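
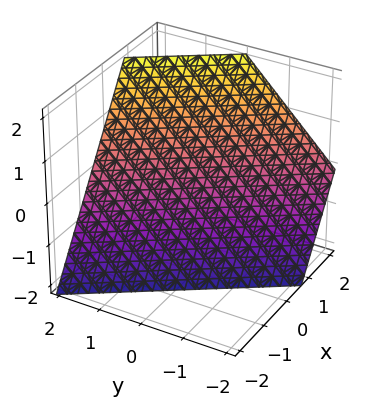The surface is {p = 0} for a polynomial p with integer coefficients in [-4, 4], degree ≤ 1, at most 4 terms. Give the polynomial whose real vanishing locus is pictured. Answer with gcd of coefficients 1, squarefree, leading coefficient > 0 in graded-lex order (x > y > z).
First, the degree is 1 — every cross-section is a straight line — this is a plane.
Then, checking where it meets the axes: it meets the y-axis at y = 1 (among the integer gridlines); one z-axis crossing is at z = -1.
Finally, putting this together gives p.

3*x + 2*y - 2*z - 2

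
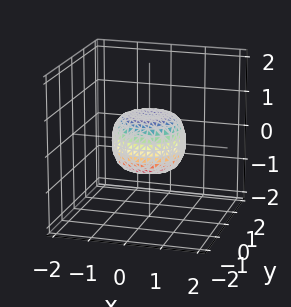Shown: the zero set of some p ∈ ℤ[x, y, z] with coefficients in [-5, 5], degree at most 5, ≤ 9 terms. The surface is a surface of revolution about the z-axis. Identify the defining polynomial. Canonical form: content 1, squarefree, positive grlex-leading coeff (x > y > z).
deg p = 4.
Symmetries: the surface is invariant under rotation about z: p = q(x² + y², z).
Reading off the gridlines: among the integer gridlines, it crosses the x-axis at x ∈ {-1, 1}; among the integer gridlines, it crosses the y-axis at y ∈ {-1, 1}; a circular section at z = 0 has radius exactly 1.
The integer polynomial consistent with all of this is the stated p.

2*x^4 + 4*x^2*y^2 + 2*y^4 - x^2 - y^2 + 2*z^2 - 1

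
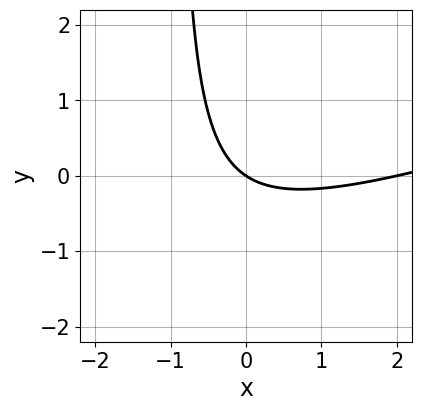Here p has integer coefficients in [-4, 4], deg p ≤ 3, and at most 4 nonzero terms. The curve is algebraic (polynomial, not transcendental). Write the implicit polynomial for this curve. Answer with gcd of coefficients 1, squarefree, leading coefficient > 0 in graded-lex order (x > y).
1. deg p = 2. The shape is more complex than any degree-1 curve.
2. From the visible intercepts: one y-axis crossing is at y = 0; the x-axis gridline crossings are at x ∈ {0, 2}.
3. The integer polynomial consistent with all of this is the stated p.

x^2 - 3*x*y - 2*x - 3*y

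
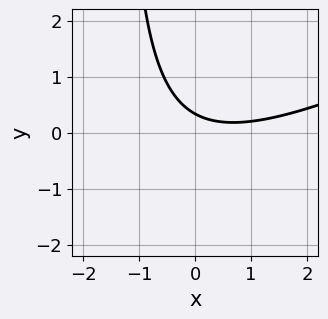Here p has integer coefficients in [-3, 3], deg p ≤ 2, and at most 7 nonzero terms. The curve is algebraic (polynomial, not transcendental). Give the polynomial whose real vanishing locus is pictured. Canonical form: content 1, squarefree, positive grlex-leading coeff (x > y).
x^2 - 2*x*y - x - 3*y + 1

(a) The degree is 2 — the shape is more complex than any degree-1 curve.
(b) From the visible intercepts: it misses every integer gridline on the x-axis.
(c) The integer polynomial consistent with all of this is the stated p.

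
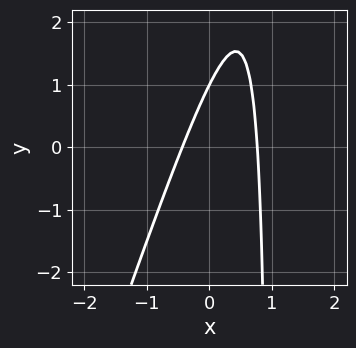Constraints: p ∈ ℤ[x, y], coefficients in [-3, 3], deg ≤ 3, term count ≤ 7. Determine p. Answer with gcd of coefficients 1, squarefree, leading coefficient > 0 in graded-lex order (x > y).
First, degree: no degree-1 curve has this shape, so deg p = 2.
Then, against the integer gridlines: it crosses the y-axis at the gridline y = 1.
Finally, the integer polynomial consistent with all of this is the stated p.

3*x^2 - x*y - x + y - 1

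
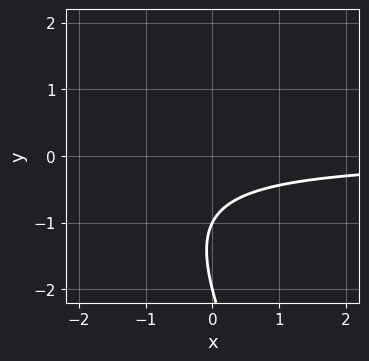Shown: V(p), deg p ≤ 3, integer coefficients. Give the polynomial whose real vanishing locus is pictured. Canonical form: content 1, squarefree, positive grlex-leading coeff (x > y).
(a) The degree is 2 — a generic line meets the curve in up to 2 points.
(b) From the visible intercepts: the curve avoids every integer x-axis point in the box; the y-axis gridline crossings are at y ∈ {-2, -1}.
(c) Together with the visible shape, these determine p as stated.

2*x*y + y^2 + 3*y + 2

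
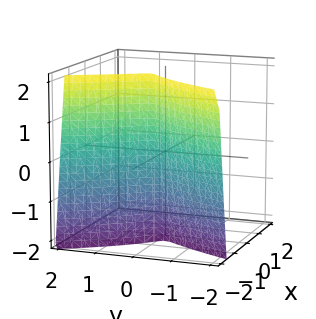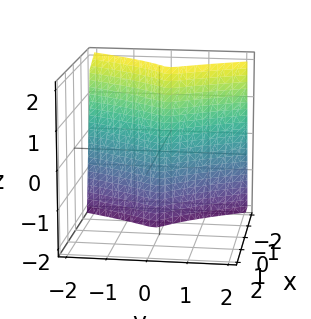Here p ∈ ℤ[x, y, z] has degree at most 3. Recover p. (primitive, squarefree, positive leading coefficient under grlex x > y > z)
3*x^3 + x*y*z + 2*x^2 + 3*y^2

(a) The degree is 3 — no degree-2 surface has this shape.
(b) Against the integer gridlines: the visible z-axis segment lies entirely on the surface.
(c) Together with the visible shape, these determine p as stated.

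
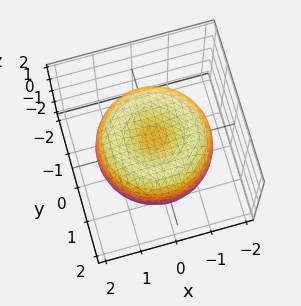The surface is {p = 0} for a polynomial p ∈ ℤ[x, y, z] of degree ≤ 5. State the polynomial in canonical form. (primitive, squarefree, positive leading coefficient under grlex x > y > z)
x^4 + 2*x^2*y^2 + y^4 - 2*x^2 - 2*y^2 + 2*z^2 - 1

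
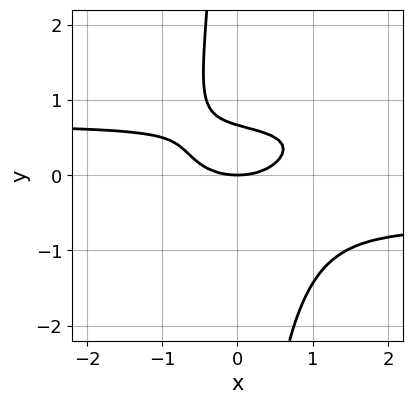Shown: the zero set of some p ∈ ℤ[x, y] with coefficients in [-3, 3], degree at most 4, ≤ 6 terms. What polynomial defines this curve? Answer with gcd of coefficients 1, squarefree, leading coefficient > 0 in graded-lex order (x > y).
First, degree: no degree-3 curve has this shape, so deg p = 4.
Next, against the integer gridlines: it crosses the x-axis at the gridline x = 0; it meets the y-axis at y = 0 (among the integer gridlines).
Finally, fitting integer coefficients to these (and the overall shape) gives p.

2*x^2*y^2 - 2*x*y^3 - x^2 - 3*y^2 + 2*y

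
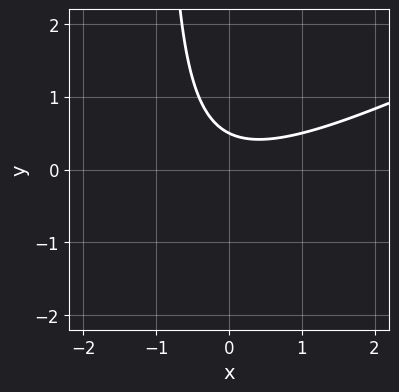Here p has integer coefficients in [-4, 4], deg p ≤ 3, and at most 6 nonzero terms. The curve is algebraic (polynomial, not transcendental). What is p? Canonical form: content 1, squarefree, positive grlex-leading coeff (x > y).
The degree is 2 — no degree-1 curve has this shape.
From the visible intercepts: it misses every integer gridline on the x-axis.
Solving for integer coefficients yields p as stated.

x^2 - 2*x*y - 2*y + 1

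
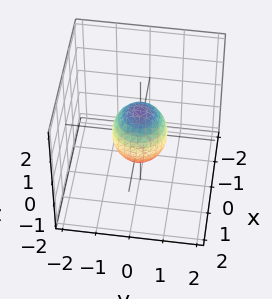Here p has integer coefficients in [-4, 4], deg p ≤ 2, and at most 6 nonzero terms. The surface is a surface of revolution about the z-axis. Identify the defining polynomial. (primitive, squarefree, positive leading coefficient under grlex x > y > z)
deg p = 2. No degree-1 surface has this shape.
Symmetries: rotational symmetry about the z-axis ⇒ p depends on x, y only through x² + y².
Checking where it meets the axes: a circular section at z = 0 has radius between 0 and 1; the z-axis gridline crossings are at z ∈ {-1, 1}.
Assembling these constraints gives the stated polynomial.

3*x^2 + 3*y^2 + 2*z^2 - 2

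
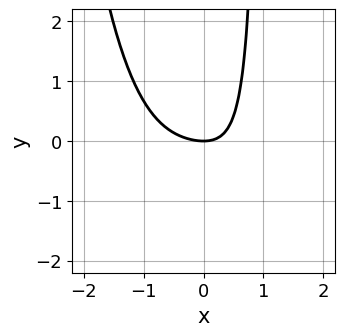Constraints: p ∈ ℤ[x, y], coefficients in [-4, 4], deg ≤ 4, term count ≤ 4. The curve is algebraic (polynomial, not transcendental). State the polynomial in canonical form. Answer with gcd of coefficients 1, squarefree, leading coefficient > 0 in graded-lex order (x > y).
2*x^4 + 2*x^2 + 3*x*y - 3*y

First, deg p = 4. The shape is more complex than any degree-3 curve.
Then, reading off the gridlines: it crosses the y-axis at the gridline y = 0; it crosses the x-axis at the gridline x = 0.
Finally, these observations pin down the coefficients.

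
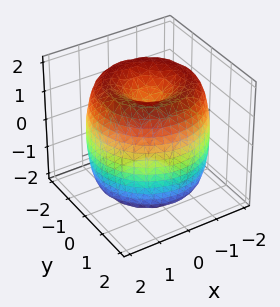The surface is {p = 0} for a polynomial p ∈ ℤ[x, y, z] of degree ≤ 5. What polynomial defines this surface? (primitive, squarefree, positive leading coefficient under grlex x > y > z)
First, degree: the shape is more complex than any degree-3 surface, so deg p = 4.
Next, symmetries: rotational symmetry about the z-axis ⇒ p depends on x, y only through x² + y².
Then, from the visible intercepts: a circular section at z = 0 has radius between 1 and 2; among the integer gridlines, it crosses the z-axis at z ∈ {-1, 1}.
Finally, matching integer coefficients to the picture gives p.

x^4 + 2*x^2*y^2 + y^4 - 3*x^2 - 3*y^2 + z^2 - 1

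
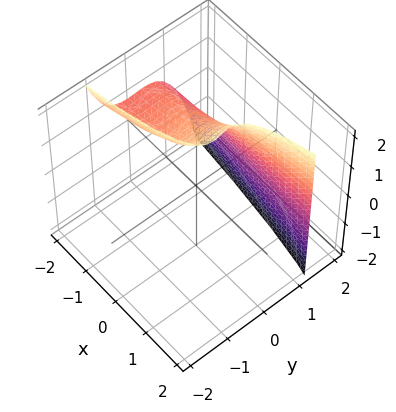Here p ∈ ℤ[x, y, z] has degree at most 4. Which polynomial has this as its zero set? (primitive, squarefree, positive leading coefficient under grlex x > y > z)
(a) Degree: the shape is more complex than any degree-2 surface, so deg p = 3.
(b) Checking where it meets the axes: it misses every integer gridline on the x-axis.
(c) Putting this together gives p.

3*y^3 - x*z - 2*y^2 + 2*z - 3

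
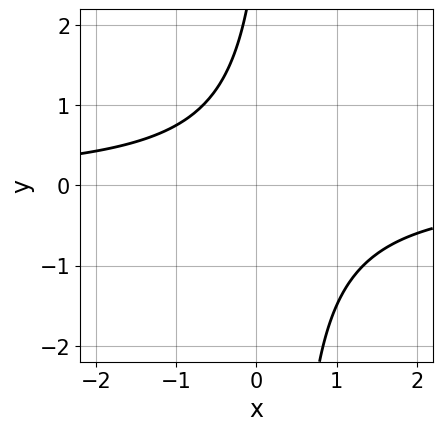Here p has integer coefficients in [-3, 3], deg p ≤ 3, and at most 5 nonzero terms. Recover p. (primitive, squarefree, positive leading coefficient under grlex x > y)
First, degree: the shape is more complex than any degree-1 curve, so deg p = 2.
Then, observable constraints: it misses every integer gridline on the x-axis; it misses every integer gridline on the y-axis.
Finally, together with the visible shape, these determine p as stated.

3*x*y - y + 3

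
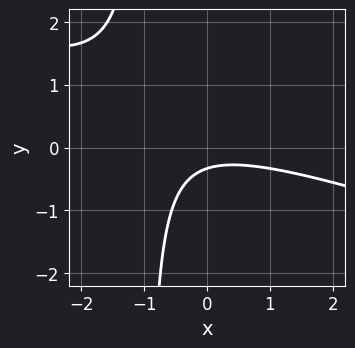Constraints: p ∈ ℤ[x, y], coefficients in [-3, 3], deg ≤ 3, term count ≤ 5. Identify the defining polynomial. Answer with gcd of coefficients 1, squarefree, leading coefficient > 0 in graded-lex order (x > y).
deg p = 2. The shape is more complex than any degree-1 curve.
Checking where it meets the axes: it misses every integer gridline on the x-axis.
Solving for integer coefficients yields p as stated.

x^2 + 3*x*y + 3*y + 1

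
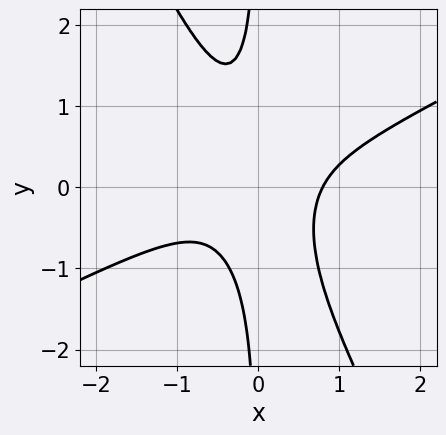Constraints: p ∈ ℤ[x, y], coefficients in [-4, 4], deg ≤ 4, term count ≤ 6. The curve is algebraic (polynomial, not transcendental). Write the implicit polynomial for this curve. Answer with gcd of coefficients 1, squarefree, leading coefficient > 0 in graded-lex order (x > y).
First, deg p = 3.
Then, from the visible intercepts: no y-intercept at any integer in the box.
Finally, together with the visible shape, these determine p as stated.

2*x^3 - 3*x^2*y - 2*x*y^2 - 1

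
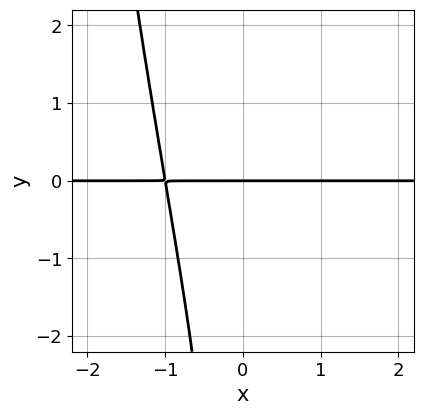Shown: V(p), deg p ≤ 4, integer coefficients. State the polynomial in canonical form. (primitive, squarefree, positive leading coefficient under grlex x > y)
2*x^3*y - x*y^2 + 2*y

1. deg p = 4. The shape is more complex than any degree-3 curve.
2. Against the integer gridlines: the visible x-axis segment lies entirely on the curve; one y-axis crossing is at y = 0.
3. These observations pin down the coefficients.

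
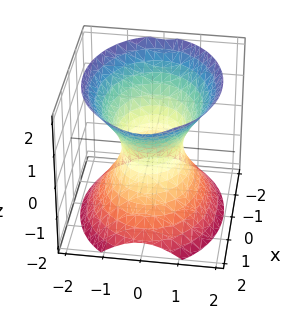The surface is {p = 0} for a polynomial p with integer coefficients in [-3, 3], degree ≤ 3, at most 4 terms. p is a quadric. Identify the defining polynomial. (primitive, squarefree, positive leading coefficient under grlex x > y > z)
First, deg p = 2.
Then, symmetries: it's symmetric under z → −z, forcing even powers of z; the x ↦ −x reflection is a symmetry, so x appears only in even powers; it's symmetric under y → −y, forcing even powers of y.
Next, against the integer gridlines: the surface avoids every integer z-axis point in the box; among the integer gridlines, it crosses the x-axis at x ∈ {-1, 1}.
Finally, together with the visible shape, these determine p as stated.

2*x^2 + 3*y^2 - 2*z^2 - 2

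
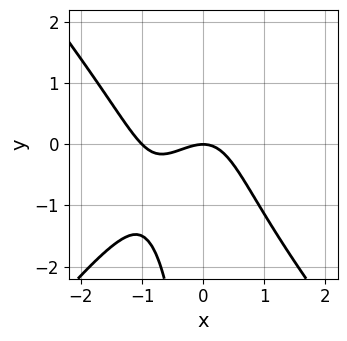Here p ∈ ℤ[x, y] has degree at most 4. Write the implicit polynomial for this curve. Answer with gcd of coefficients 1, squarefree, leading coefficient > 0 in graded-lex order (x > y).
3*x^3 - 2*x*y^2 + 3*x^2 + 3*y

First, the degree is 3 — a generic line meets the curve in up to 3 points.
Then, observable constraints: among the integer gridlines, it crosses the x-axis at x ∈ {-1, 0}; it meets the y-axis at y = 0 (among the integer gridlines).
Finally, these observations pin down the coefficients.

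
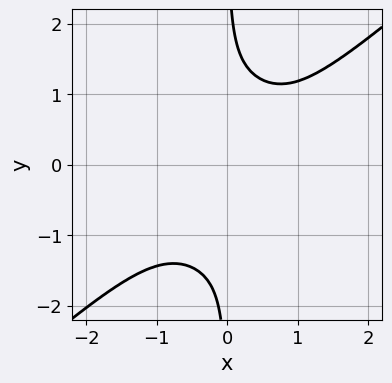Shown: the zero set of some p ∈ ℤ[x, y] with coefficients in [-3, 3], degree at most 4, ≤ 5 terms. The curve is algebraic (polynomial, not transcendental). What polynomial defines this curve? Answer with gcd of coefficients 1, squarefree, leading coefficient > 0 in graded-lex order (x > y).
2*x^4 - 3*x*y^3 - x*y^2 + 2*x*y + 2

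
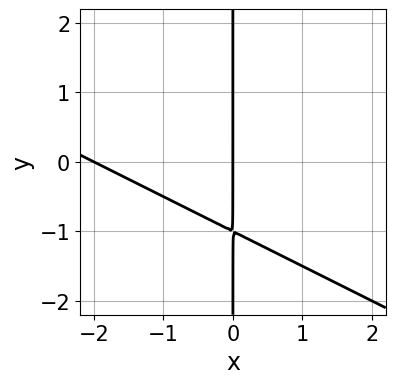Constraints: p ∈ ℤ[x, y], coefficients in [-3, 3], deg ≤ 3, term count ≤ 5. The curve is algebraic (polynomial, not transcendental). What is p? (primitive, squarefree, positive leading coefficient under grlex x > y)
First, the degree is 2 — the shape is more complex than any degree-1 curve.
Next, reading off the gridlines: every point of the y-axis in the box is on the curve; among the integer gridlines, it crosses the x-axis at x ∈ {-2, 0}.
Finally, matching integer coefficients to the picture gives p.

x^2 + 2*x*y + 2*x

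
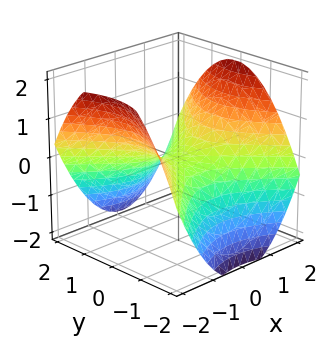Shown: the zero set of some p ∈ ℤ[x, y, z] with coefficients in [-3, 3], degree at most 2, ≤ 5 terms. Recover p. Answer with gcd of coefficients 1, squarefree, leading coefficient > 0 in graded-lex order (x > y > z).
x^2 - y^2 - 2*z

First, deg p = 2.
Then, symmetries: mirror symmetry x ↦ −x ⇒ only even powers of x; the y ↦ −y reflection is a symmetry, so y appears only in even powers.
Then, reading off the gridlines: it crosses the x-axis at the gridline x = 0; one z-axis crossing is at z = 0; it crosses the y-axis at the gridline y = 0.
Finally, together with the visible shape, these determine p as stated.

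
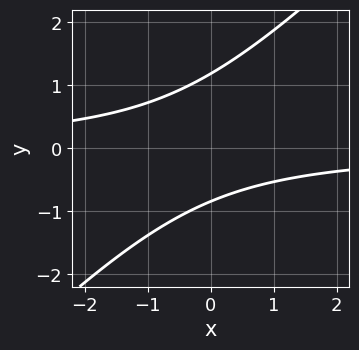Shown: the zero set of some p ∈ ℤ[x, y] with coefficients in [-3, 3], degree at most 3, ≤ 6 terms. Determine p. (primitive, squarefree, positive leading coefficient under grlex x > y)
3*x*y - 3*y^2 + y + 3

First, degree: no degree-1 curve has this shape, so deg p = 2.
Next, from the axis intercepts and sections: no x-intercept at any integer in the box.
Finally, together with the visible shape, these determine p as stated.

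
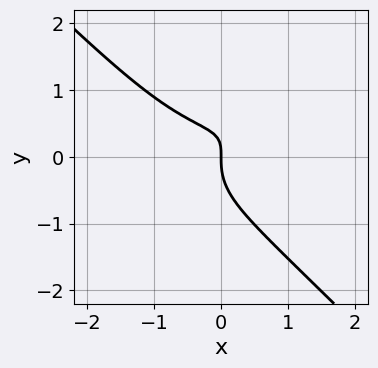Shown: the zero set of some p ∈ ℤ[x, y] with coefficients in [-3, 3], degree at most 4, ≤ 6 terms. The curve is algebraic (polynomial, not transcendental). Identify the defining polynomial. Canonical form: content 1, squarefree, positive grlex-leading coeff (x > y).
(a) deg p = 3. No degree-2 curve has this shape.
(b) From the axis intercepts and sections: it meets the y-axis at y = 0 (among the integer gridlines); one x-axis crossing is at x = 0.
(c) Putting this together gives p.

x^3 - 2*x^2*y + 3*y^3 - 3*x*y + 2*x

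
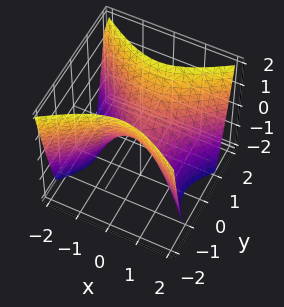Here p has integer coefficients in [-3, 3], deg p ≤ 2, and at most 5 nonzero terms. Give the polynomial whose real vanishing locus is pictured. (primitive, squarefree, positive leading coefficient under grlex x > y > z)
The degree is 2 — a saddle surface; a quadric.
Symmetries: mirror symmetry y ↦ −y ⇒ only even powers of y; the x ↦ −x reflection is a symmetry, so x appears only in even powers.
From the axis intercepts and sections: one z-axis crossing is at z = 0; it meets the y-axis at y = 0 (among the integer gridlines).
Assembling these constraints gives the stated polynomial.

2*x^2 - 3*y^2 + 2*z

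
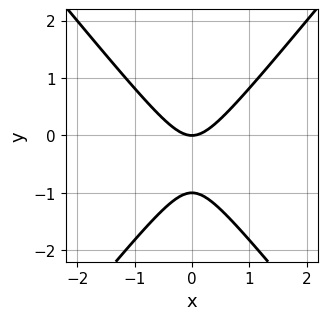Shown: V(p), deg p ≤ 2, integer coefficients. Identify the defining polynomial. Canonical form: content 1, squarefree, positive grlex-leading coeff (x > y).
3*x^2 - 2*y^2 - 2*y

First, deg p = 2.
Then, symmetries: the x ↦ −x reflection is a symmetry, so x appears only in even powers.
Next, from the visible intercepts: it meets the x-axis at x = 0 (among the integer gridlines); among the integer gridlines, it crosses the y-axis at y ∈ {-1, 0}.
Finally, the integer polynomial consistent with all of this is the stated p.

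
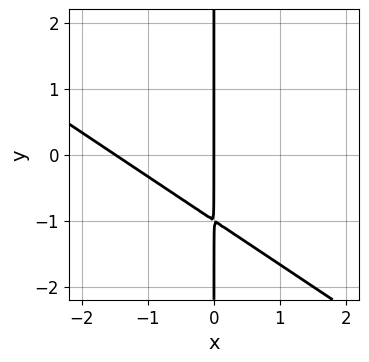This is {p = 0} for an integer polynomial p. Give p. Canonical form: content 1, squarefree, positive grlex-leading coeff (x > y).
Degree: the shape is more complex than any degree-1 curve, so deg p = 2.
Checking where it meets the axes: one x-axis crossing is at x = 0; the visible y-axis segment lies entirely on the curve.
Solving for integer coefficients yields p as stated.

2*x^2 + 3*x*y + 3*x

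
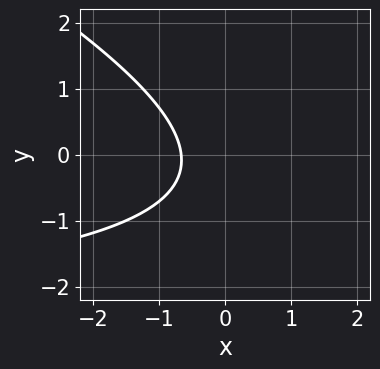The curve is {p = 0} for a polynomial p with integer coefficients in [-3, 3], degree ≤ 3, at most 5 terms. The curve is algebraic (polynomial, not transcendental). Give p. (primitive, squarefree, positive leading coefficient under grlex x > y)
First, the degree is 2 — a generic line meets the curve in up to 2 points.
Next, reading off the gridlines: the curve avoids every integer y-axis point in the box.
Finally, assembling these constraints gives the stated polynomial.

x*y + 2*y^2 + 3*x + y + 2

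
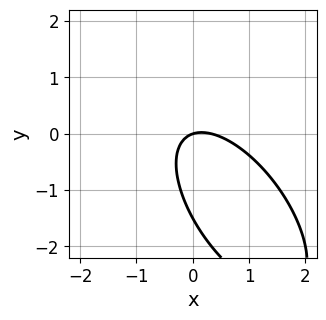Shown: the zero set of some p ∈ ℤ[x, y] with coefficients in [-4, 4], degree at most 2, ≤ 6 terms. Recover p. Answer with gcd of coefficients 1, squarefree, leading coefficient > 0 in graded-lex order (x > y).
(a) Degree: the shape is more complex than any degree-1 curve, so deg p = 2.
(b) Observable constraints: it meets the y-axis at y = 0 (among the integer gridlines); it meets the x-axis at x = 0 (among the integer gridlines).
(c) The integer polynomial consistent with all of this is the stated p.

3*x^2 + 3*x*y + 2*y^2 - x + 3*y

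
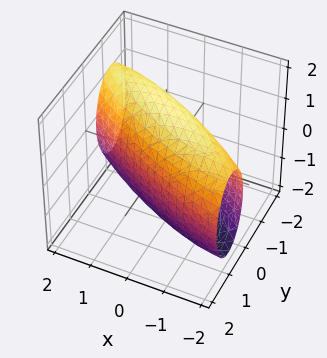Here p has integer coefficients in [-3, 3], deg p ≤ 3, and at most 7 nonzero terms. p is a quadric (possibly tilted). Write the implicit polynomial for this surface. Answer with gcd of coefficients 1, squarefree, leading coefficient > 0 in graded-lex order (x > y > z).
First, deg p = 2.
Next, observable constraints: the y-axis gridline crossings are at y ∈ {-1, 1}.
Finally, solving for integer coefficients yields p as stated.

x^2 + 3*x*y + 3*y^2 + z^2 - 3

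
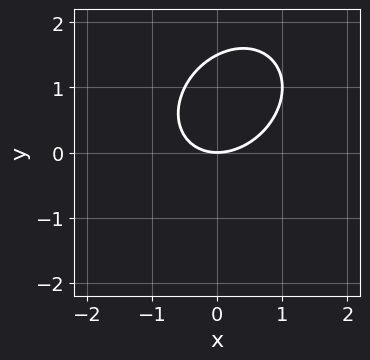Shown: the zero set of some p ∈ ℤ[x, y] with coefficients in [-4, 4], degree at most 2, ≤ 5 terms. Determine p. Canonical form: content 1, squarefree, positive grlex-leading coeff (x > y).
1. The degree is 2 — no degree-1 curve has this shape.
2. Against the integer gridlines: it crosses the y-axis at the gridline y = 0; it meets the x-axis at x = 0 (among the integer gridlines).
3. Putting this together gives p.

2*x^2 - x*y + 2*y^2 - 3*y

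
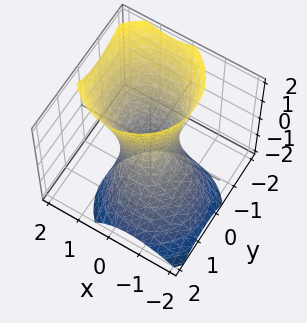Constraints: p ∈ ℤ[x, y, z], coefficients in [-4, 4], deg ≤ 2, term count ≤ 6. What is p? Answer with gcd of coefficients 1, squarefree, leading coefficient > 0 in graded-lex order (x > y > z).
3*x^2 - 2*x*z + 3*y^2 + 2*y*z - z^2 - 2

(a) Degree: the shape is more complex than any degree-1 surface, so deg p = 2.
(b) From the visible intercepts: the surface avoids every integer z-axis point in the box.
(c) Together with the visible shape, these determine p as stated.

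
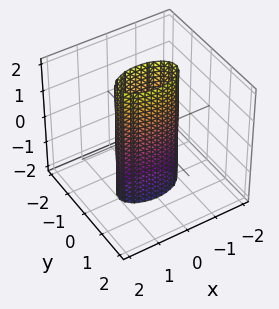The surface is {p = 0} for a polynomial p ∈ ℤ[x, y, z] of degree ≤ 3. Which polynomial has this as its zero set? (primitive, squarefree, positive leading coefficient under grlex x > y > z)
x^2 + 3*y^2 - 1

(a) The degree is 2 — constant cross-section along one axis; a quadric.
(b) Symmetries: it's symmetric under z → −z, forcing even powers of z; mirror symmetry y ↦ −y ⇒ only even powers of y; the x ↦ −x reflection is a symmetry, so x appears only in even powers.
(c) Observable constraints: it misses every integer gridline on the z-axis; the x-axis gridline crossings are at x ∈ {-1, 1}.
(d) Solving for integer coefficients yields p as stated.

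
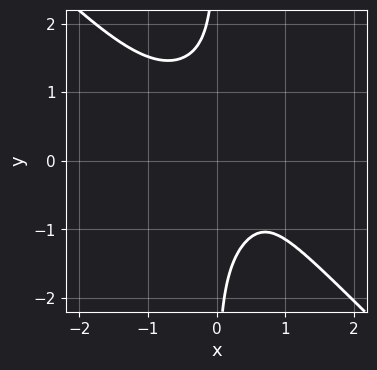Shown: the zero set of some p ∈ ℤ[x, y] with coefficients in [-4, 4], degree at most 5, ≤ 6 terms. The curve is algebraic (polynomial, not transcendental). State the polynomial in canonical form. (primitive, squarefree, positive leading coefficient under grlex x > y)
2*x^4 + 2*x*y^3 + x^2 - 2*x + 2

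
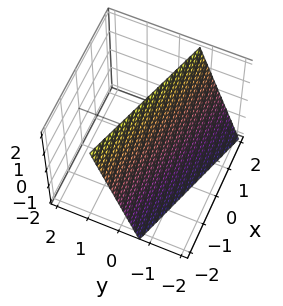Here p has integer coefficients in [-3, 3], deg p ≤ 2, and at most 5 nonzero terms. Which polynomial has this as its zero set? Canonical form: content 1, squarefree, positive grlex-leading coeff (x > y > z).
x + 3*y - z + 2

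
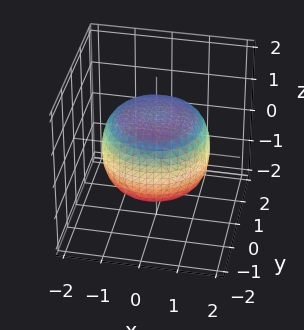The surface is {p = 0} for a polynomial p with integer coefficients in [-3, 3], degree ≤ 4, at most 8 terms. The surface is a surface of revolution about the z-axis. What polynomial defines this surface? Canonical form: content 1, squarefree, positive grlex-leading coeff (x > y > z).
x^4 + 2*x^2*y^2 + y^4 - x^2 - y^2 + 2*z^2 - 2

(a) The degree is 4 — the shape is more complex than any degree-3 surface.
(b) By symmetry, the z-axis is an axis of rotation, so x and y enter only as x² + y².
(c) Checking where it meets the axes: a circular section at z = 0 has radius between 1 and 2; the z-axis gridline crossings are at z ∈ {-1, 1}.
(d) Solving for integer coefficients yields p as stated.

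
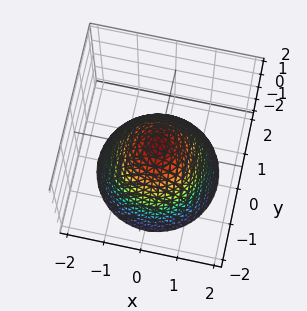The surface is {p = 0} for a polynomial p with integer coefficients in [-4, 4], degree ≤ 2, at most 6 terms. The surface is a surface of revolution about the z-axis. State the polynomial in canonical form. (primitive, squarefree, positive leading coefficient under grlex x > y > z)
2*x^2 + 2*y^2 + 2*z - 1

(a) Degree: no degree-1 surface has this shape, so deg p = 2.
(b) Symmetries: rotational symmetry about the z-axis ⇒ p depends on x, y only through x² + y².
(c) Against the integer gridlines: a circular section at z = -1 has radius between 1 and 2.
(d) Fitting integer coefficients to these (and the overall shape) gives p.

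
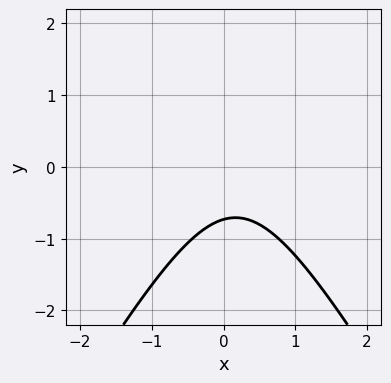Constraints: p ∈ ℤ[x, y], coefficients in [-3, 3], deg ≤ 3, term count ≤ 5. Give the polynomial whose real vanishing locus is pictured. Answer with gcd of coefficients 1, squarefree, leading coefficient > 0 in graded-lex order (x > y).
3*x^2 - y^2 - x + 2*y + 2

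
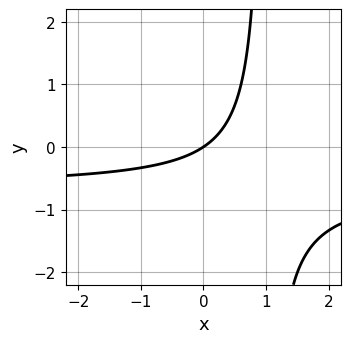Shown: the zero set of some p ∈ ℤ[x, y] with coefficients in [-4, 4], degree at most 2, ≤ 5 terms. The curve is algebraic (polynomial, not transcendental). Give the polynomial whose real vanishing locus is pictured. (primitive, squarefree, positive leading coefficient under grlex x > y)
First, degree: the shape is more complex than any degree-1 curve, so deg p = 2.
Next, reading off the gridlines: one x-axis crossing is at x = 0; one y-axis crossing is at y = 0.
Finally, fitting integer coefficients to these (and the overall shape) gives p.

3*x*y + 2*x - 3*y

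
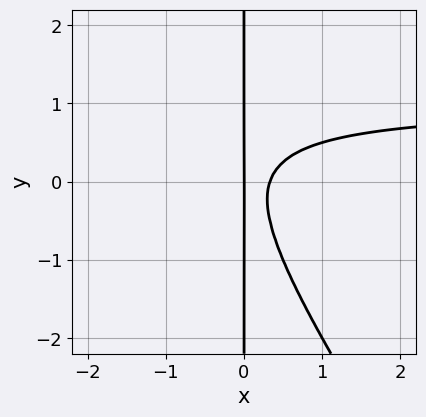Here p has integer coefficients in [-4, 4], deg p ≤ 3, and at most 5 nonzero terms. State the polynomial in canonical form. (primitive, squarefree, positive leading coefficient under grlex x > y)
3*x^2*y + 2*x*y^2 - 3*x^2 + x

deg p = 3.
From the visible intercepts: one x-axis crossing is at x = 0; every point of the y-axis in the box is on the curve.
Solving for integer coefficients yields p as stated.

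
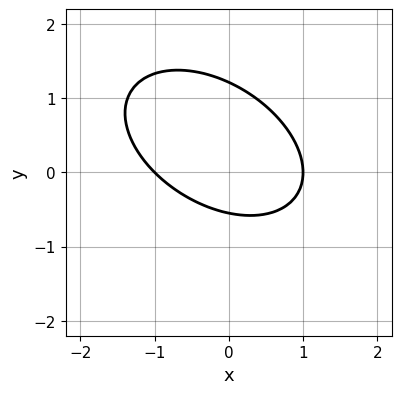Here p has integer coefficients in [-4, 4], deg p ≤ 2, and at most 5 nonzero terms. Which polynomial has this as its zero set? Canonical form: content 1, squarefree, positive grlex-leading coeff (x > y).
1. deg p = 2.
2. From the axis intercepts and sections: among the integer gridlines, it crosses the x-axis at x ∈ {-1, 1}.
3. Solving for integer coefficients yields p as stated.

2*x^2 + 2*x*y + 3*y^2 - 2*y - 2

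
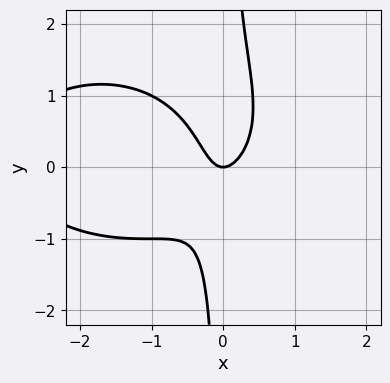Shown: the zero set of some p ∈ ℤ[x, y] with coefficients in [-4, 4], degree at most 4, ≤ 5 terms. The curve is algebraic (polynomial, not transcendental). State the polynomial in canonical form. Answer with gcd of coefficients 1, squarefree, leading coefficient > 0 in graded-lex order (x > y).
x^3 + 2*x*y^2 + 3*x^2 - x*y - y

(a) deg p = 3. The shape is more complex than any degree-2 curve.
(b) From the axis intercepts and sections: it meets the y-axis at y = 0 (among the integer gridlines); one x-axis crossing is at x = 0.
(c) These observations pin down the coefficients.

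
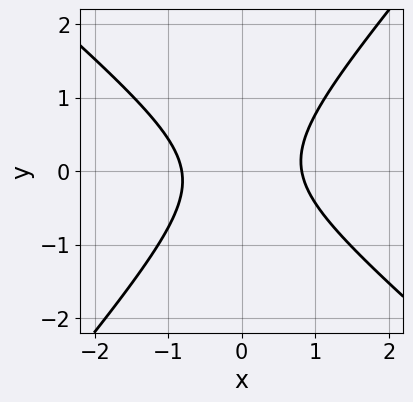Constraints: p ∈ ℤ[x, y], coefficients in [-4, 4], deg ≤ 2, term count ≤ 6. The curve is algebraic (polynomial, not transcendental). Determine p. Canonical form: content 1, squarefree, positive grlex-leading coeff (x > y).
3*x^2 + x*y - 3*y^2 - 2

deg p = 2. A generic line meets the curve in up to 2 points.
From the visible intercepts: it misses every integer gridline on the y-axis.
Together with the visible shape, these determine p as stated.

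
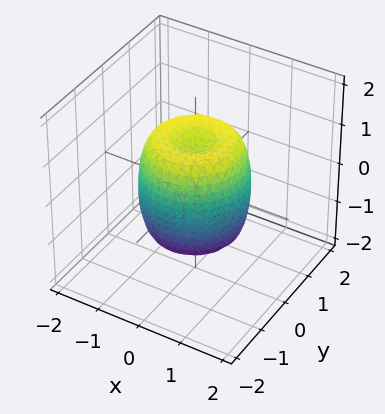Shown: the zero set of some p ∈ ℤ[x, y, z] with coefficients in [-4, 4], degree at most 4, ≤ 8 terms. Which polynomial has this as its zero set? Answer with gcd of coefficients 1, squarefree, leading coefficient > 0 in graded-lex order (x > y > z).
1. The degree is 4 — a generic line meets the surface in up to 4 points.
2. Symmetry: the z-axis is an axis of rotation, so x and y enter only as x² + y².
3. Reading off the gridlines: a circular section at z = 0 has radius between 1 and 2; the z-axis gridline crossings are at z ∈ {-1, 1}.
4. Putting this together gives p.

2*x^4 + 4*x^2*y^2 + 2*y^4 - 2*x^2 - 2*y^2 + z^2 - 1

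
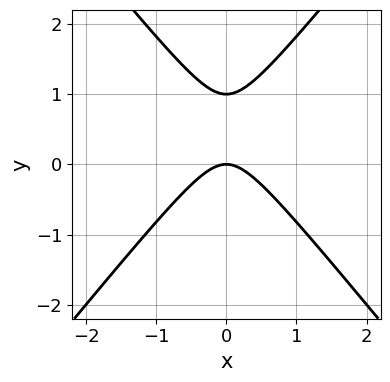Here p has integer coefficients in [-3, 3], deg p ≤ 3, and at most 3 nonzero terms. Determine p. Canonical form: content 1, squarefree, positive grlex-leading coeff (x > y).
3*x^2 - 2*y^2 + 2*y

The degree is 2 — no degree-1 curve has this shape.
Symmetries: mirror symmetry x ↦ −x ⇒ only even powers of x.
Checking where it meets the axes: it meets the x-axis at x = 0 (among the integer gridlines); among the integer gridlines, it crosses the y-axis at y ∈ {0, 1}.
Matching integer coefficients to the picture gives p.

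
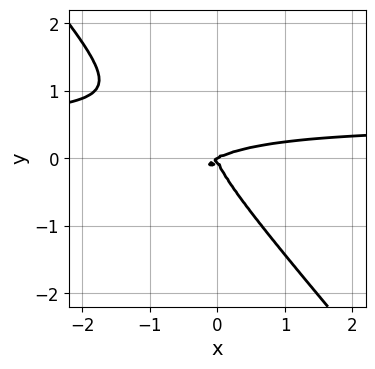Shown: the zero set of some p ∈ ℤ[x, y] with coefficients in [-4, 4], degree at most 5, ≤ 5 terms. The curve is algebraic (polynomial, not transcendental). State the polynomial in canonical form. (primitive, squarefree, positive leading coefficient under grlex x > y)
2*x^3*y + 2*x*y^3 + 3*y^4 - x^3 + 2*x^2*y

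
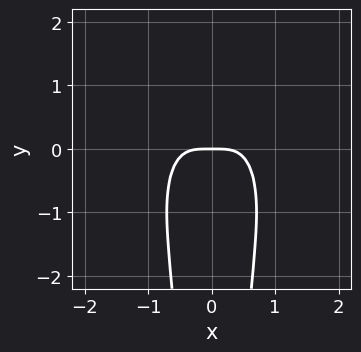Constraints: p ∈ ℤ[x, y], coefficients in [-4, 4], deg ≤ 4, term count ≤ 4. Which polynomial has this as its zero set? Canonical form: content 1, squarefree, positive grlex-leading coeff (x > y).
2*x^4 + x^2*y^2 + y

The degree is 4 — the shape is more complex than any degree-3 curve.
Symmetries: mirror symmetry x ↦ −x ⇒ only even powers of x.
From the axis intercepts and sections: it meets the x-axis at x = 0 (among the integer gridlines); it crosses the y-axis at the gridline y = 0.
Matching integer coefficients to the picture gives p.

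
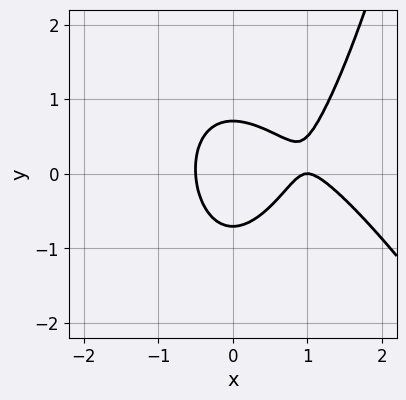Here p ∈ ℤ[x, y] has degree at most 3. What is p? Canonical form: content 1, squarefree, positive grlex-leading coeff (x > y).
(a) The degree is 3 — the shape is more complex than any degree-2 curve.
(b) Observable constraints: it crosses the x-axis at the gridline x = 1.
(c) Assembling these constraints gives the stated polynomial.

2*x^3 + x^2*y - 3*x^2 - 2*y^2 + 1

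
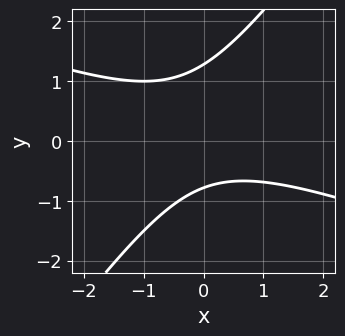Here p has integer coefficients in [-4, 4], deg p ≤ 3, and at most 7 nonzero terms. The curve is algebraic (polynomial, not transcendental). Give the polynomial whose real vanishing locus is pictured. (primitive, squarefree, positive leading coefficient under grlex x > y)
x^2 + 2*x*y - 2*y^2 + y + 2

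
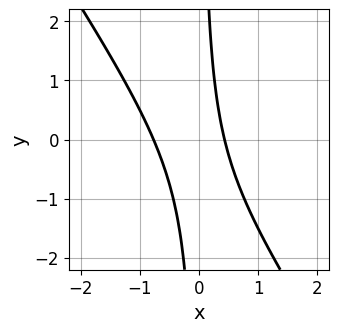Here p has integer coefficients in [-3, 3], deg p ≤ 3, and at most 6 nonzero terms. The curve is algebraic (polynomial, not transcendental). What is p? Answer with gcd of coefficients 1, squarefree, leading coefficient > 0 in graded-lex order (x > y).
First, the degree is 2 — no degree-1 curve has this shape.
Then, from the axis intercepts and sections: the curve avoids every integer y-axis point in the box.
Finally, these observations pin down the coefficients.

3*x^2 + 2*x*y + x - 1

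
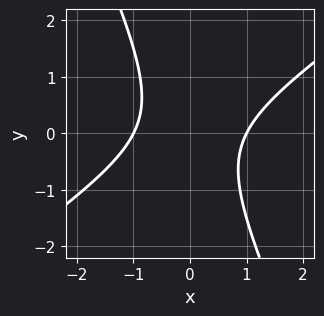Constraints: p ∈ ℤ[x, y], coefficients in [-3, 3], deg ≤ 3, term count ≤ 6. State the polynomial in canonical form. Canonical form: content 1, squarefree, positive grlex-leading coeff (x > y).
3*x^2 - 3*x*y - 2*y^2 - 3

(a) The degree is 2 — a generic line meets the curve in up to 2 points.
(b) Reading off the gridlines: the curve avoids every integer y-axis point in the box; among the integer gridlines, it crosses the x-axis at x ∈ {-1, 1}.
(c) The integer polynomial consistent with all of this is the stated p.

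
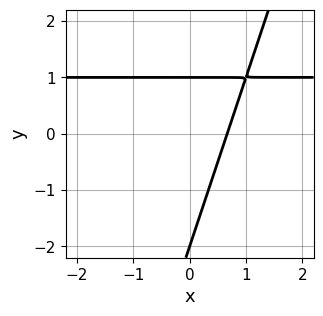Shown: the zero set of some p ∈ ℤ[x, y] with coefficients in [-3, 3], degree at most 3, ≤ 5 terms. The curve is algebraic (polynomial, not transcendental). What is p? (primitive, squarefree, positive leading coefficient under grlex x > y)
(a) The degree is 2 — a generic line meets the curve in up to 2 points.
(b) Against the integer gridlines: among the integer gridlines, it crosses the y-axis at y ∈ {-2, 1}.
(c) Putting this together gives p.

3*x*y - y^2 - 3*x - y + 2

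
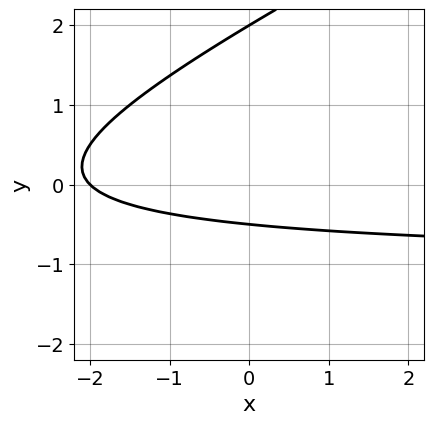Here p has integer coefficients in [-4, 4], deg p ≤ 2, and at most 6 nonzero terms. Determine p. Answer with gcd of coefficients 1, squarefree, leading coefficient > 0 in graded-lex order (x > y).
x*y - 2*y^2 + x + 3*y + 2

1. Degree: a generic line meets the curve in up to 2 points, so deg p = 2.
2. Checking where it meets the axes: it crosses the x-axis at the gridline x = -2; it meets the y-axis at y = 2 (among the integer gridlines).
3. These observations pin down the coefficients.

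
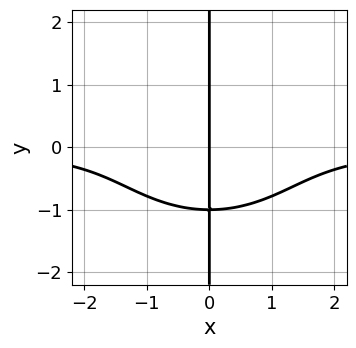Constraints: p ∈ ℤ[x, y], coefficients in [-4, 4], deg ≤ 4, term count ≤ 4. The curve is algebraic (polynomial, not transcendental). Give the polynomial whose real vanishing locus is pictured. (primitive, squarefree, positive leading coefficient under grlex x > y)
Degree: a generic line meets the curve in up to 4 points, so deg p = 4.
Against the integer gridlines: every point of the y-axis in the box is on the curve; it meets the x-axis at x = 0 (among the integer gridlines).
Assembling these constraints gives the stated polynomial.

2*x^3*y + 3*x*y^3 + 3*x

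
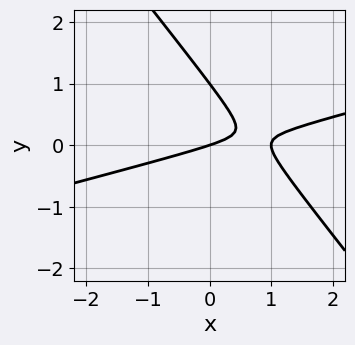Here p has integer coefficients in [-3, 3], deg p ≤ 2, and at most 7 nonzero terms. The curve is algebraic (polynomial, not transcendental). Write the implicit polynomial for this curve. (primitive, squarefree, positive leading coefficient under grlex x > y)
1. deg p = 2.
2. Against the integer gridlines: among the integer gridlines, it crosses the y-axis at y ∈ {0, 1}; among the integer gridlines, it crosses the x-axis at x ∈ {0, 1}.
3. Together with the visible shape, these determine p as stated.

x^2 - 3*x*y - 3*y^2 - x + 3*y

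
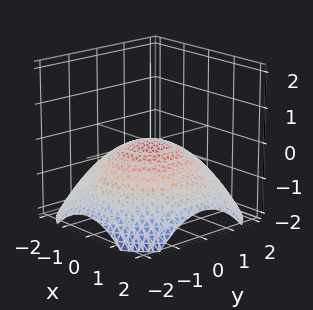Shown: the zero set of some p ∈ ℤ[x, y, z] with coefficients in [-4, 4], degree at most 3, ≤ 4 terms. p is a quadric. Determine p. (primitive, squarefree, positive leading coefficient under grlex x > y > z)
x^2 + y^2 + 3*z

First, the degree is 2 — a single bowl opening along one axis; a quadric.
Then, by symmetry, the surface is invariant under rotation about z: p = q(x² + y², z).
Next, from the visible intercepts: one x-axis crossing is at x = 0; it crosses the z-axis at the gridline z = 0; a circular section at z = -1 has radius between 1 and 2; it crosses the y-axis at the gridline y = 0.
Finally, the integer polynomial consistent with all of this is the stated p.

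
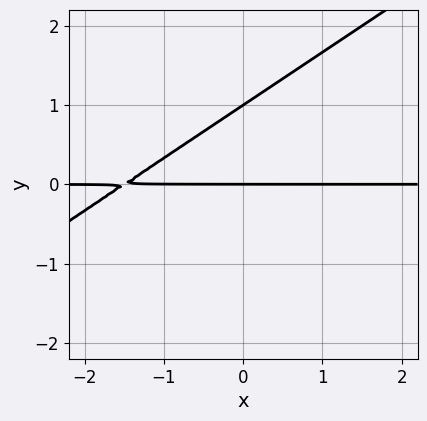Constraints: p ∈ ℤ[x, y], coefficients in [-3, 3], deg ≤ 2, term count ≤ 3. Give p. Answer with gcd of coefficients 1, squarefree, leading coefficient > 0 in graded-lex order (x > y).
1. deg p = 2. A generic line meets the curve in up to 2 points.
2. From the axis intercepts and sections: the visible x-axis segment lies entirely on the curve; the y-axis gridline crossings are at y ∈ {0, 1}.
3. Together with the visible shape, these determine p as stated.

2*x*y - 3*y^2 + 3*y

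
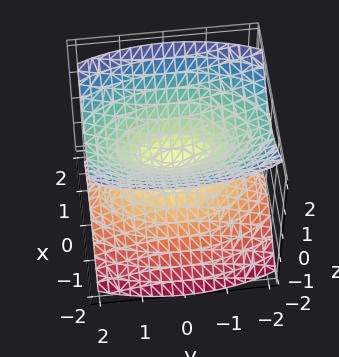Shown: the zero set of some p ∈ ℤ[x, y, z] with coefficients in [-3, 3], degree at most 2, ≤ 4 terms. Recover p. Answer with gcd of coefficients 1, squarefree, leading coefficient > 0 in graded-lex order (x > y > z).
3*x^2 + y^2 - 3*z^2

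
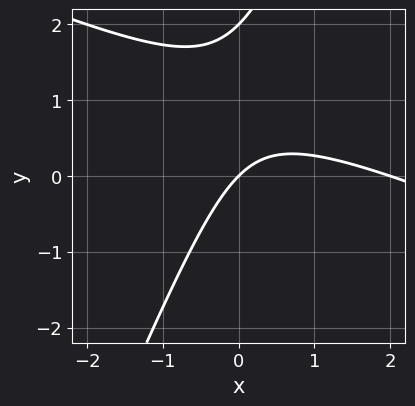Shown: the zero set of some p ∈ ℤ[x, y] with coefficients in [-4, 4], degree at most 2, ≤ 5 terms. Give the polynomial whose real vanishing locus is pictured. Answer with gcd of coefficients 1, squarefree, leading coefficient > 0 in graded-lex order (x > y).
x^2 + 2*x*y - y^2 - 2*x + 2*y

The degree is 2 — no degree-1 curve has this shape.
Observable constraints: among the integer gridlines, it crosses the x-axis at x ∈ {0, 2}; among the integer gridlines, it crosses the y-axis at y ∈ {0, 2}.
Putting this together gives p.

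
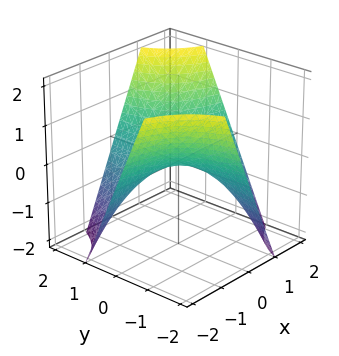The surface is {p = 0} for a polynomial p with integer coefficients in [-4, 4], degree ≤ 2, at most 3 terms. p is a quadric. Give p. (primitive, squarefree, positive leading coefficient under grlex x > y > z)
First, degree: a saddle surface; a quadric, so deg p = 2.
Next, reading off the gridlines: it crosses the z-axis at the gridline z = 0; the visible x-axis segment lies entirely on the surface.
Finally, the integer polynomial consistent with all of this is the stated p.

x*y - z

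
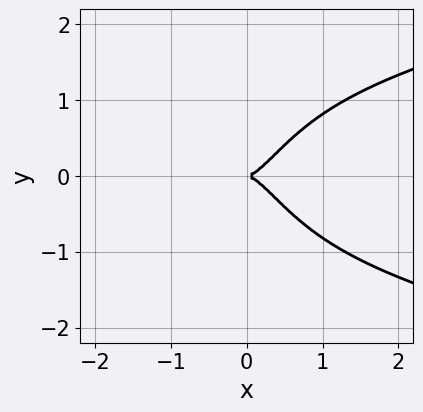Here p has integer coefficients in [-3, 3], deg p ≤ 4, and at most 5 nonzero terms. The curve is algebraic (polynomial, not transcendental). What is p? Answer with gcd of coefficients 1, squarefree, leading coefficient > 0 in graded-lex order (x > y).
First, the degree is 4 — no degree-3 curve has this shape.
Next, symmetries: it's symmetric under y → −y, forcing even powers of y.
Then, observable constraints: it meets the y-axis at y = 0 (among the integer gridlines); it meets the x-axis at x = 0 (among the integer gridlines).
Finally, matching integer coefficients to the picture gives p.

2*x^2*y^2 - 2*x^3 + y^2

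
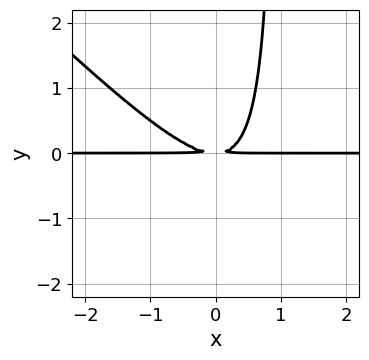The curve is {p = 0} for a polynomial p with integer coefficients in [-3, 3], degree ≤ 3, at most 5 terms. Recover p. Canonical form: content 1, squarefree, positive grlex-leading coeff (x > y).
First, deg p = 3. The shape is more complex than any degree-2 curve.
Then, from the visible intercepts: every point of the x-axis in the box is on the curve.
Finally, assembling these constraints gives the stated polynomial.

x^2*y + x*y^2 - y^2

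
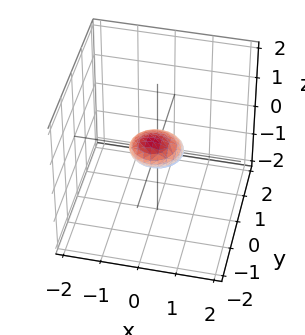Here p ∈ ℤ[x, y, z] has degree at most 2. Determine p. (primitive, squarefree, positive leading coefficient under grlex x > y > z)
Degree: the shape is more complex than any degree-1 surface, so deg p = 2.
The integer polynomial consistent with all of this is the stated p.

2*x^2 + 2*y^2 + 3*y*z + 3*z^2 - 1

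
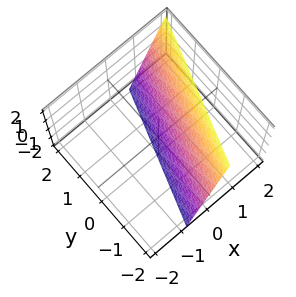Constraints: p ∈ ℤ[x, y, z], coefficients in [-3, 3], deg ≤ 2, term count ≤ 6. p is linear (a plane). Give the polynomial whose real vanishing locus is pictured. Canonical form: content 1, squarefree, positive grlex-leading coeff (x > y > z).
(a) The degree is 1 — the surface is flat (a plane).
(b) Reading off the gridlines: it meets the y-axis at y = -2 (among the integer gridlines); one z-axis crossing is at z = -2.
(c) Fitting integer coefficients to these (and the overall shape) gives p.

3*x - y - z - 2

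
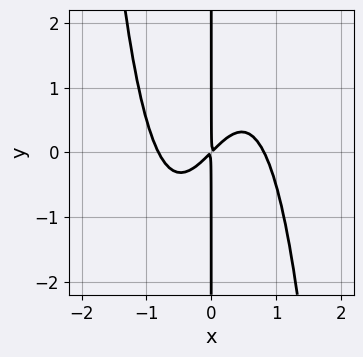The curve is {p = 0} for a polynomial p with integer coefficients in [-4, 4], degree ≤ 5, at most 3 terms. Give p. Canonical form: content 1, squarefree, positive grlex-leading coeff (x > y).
3*x^4 - 2*x^2 + 2*x*y

1. Degree: a generic line meets the curve in up to 4 points, so deg p = 4.
2. Reading off the gridlines: every point of the y-axis in the box is on the curve.
3. Fitting integer coefficients to these (and the overall shape) gives p.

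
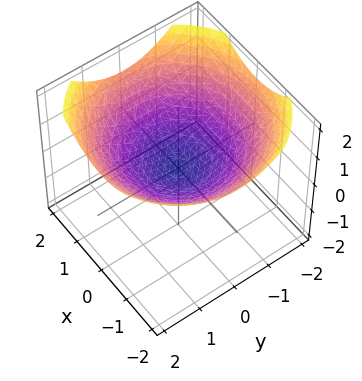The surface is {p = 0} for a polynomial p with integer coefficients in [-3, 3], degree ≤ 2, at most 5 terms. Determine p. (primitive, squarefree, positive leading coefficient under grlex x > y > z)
(a) Degree: a single bowl opening along one axis; a quadric, so deg p = 2.
(b) Symmetry: the z-axis is an axis of rotation, so x and y enter only as x² + y².
(c) From the visible intercepts: one y-axis crossing is at y = 0; a circular section at z = 1 has radius between 1 and 2.
(d) Fitting integer coefficients to these (and the overall shape) gives p.

x^2 + y^2 - 3*z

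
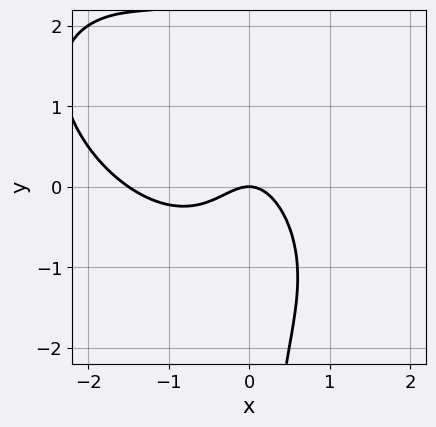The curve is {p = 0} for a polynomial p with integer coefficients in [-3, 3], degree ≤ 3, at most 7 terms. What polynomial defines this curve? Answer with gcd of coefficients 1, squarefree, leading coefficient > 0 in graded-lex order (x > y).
2*x^3 + 2*x^2*y + 2*x*y^2 + 3*x^2 + 2*y

First, degree: the shape is more complex than any degree-2 curve, so deg p = 3.
Next, from the axis intercepts and sections: one y-axis crossing is at y = 0; it meets the x-axis at x = 0 (among the integer gridlines).
Finally, the integer polynomial consistent with all of this is the stated p.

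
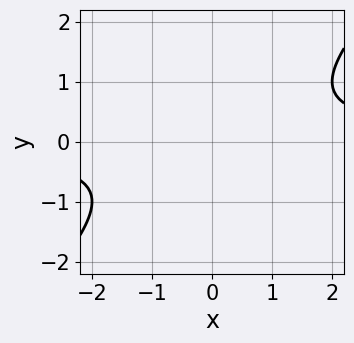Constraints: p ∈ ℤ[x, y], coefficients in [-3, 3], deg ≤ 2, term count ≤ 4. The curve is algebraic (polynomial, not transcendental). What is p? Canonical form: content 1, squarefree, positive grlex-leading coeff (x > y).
x*y - y^2 - 1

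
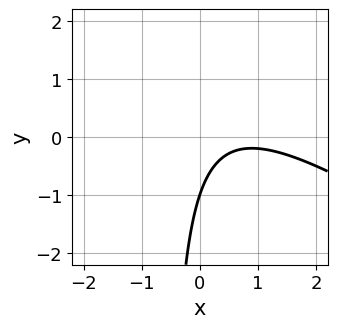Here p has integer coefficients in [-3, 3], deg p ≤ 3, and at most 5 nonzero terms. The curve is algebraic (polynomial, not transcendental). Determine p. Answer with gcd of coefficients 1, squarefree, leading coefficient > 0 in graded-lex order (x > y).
2*x^2 + 3*x*y - 3*x + 2*y + 2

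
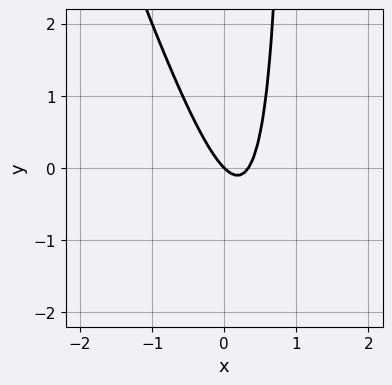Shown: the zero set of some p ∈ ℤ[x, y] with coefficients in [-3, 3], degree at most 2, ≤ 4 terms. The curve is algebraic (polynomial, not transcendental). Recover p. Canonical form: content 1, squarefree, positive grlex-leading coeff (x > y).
3*x^2 + x*y - x - y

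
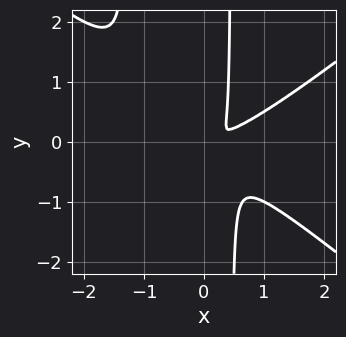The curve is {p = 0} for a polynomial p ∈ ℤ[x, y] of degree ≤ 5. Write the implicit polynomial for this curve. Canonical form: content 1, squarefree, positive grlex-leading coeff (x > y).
First, degree: a generic line meets the curve in up to 4 points, so deg p = 4.
Finally, matching integer coefficients to the picture gives p.

2*x^4 - 3*x^2*y^2 - 2*x^2*y - 3*x*y^2 + 2*y^2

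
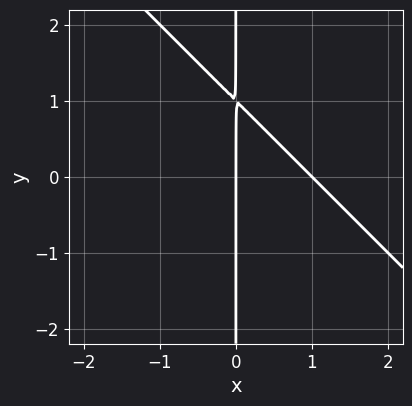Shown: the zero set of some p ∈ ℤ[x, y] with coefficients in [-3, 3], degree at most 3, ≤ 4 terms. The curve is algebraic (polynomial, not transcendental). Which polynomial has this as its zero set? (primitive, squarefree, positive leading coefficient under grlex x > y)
x^2 + x*y - x

Degree: a generic line meets the curve in up to 2 points, so deg p = 2.
Checking where it meets the axes: the visible y-axis segment lies entirely on the curve; among the integer gridlines, it crosses the x-axis at x ∈ {0, 1}.
The integer polynomial consistent with all of this is the stated p.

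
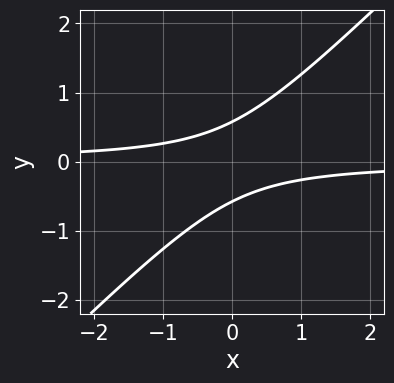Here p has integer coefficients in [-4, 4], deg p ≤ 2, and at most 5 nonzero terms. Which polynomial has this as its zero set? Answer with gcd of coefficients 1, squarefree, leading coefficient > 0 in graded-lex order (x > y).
Degree: the shape is more complex than any degree-1 curve, so deg p = 2.
From the visible intercepts: no x-intercept at any integer in the box.
Matching integer coefficients to the picture gives p.

3*x*y - 3*y^2 + 1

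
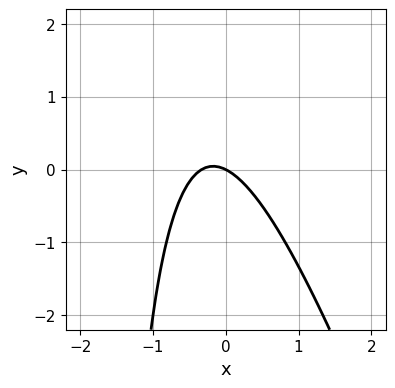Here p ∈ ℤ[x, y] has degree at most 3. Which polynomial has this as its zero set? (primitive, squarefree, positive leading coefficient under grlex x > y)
(a) The degree is 2 — no degree-1 curve has this shape.
(b) Observable constraints: one x-axis crossing is at x = 0; it meets the y-axis at y = 0 (among the integer gridlines).
(c) Assembling these constraints gives the stated polynomial.

3*x^2 + x*y + x + 2*y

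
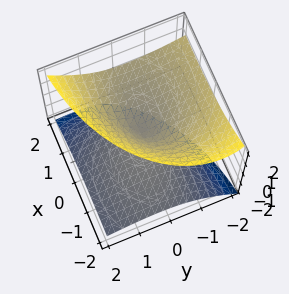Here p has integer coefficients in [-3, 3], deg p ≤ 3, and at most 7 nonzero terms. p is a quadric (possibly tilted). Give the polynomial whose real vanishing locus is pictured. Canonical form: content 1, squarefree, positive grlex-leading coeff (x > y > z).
(a) The degree is 2 — no degree-1 surface has this shape.
(b) Observable constraints: one x-axis crossing is at x = 0; it meets the y-axis at y = 0 (among the integer gridlines).
(c) Together with the visible shape, these determine p as stated.

x^2 - 3*x*z + 2*y^2 + 3*y*z - 3*z^2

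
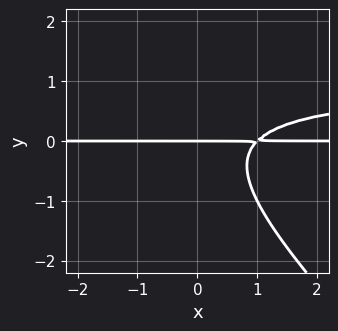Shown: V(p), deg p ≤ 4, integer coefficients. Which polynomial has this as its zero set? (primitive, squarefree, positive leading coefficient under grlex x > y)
1. deg p = 3. A generic line meets the curve in up to 3 points.
2. Checking where it meets the axes: one y-axis crossing is at y = 0; the visible x-axis segment lies entirely on the curve.
3. Solving for integer coefficients yields p as stated.

x*y^2 + y^3 - x*y + y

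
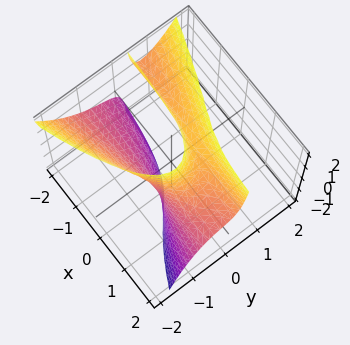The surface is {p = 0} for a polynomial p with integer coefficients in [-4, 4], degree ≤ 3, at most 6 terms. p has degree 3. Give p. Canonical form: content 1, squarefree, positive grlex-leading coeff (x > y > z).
deg p = 3.
Checking where it meets the axes: it misses every integer gridline on the z-axis; it misses every integer gridline on the x-axis.
Putting this together gives p.

2*x*y*z + 3*y^3 - x*z - 2*y*z + 1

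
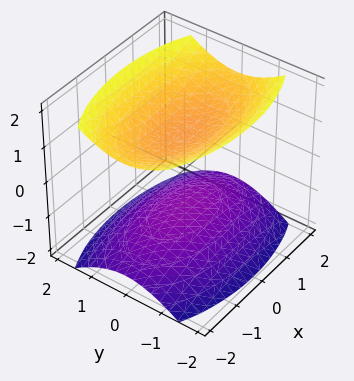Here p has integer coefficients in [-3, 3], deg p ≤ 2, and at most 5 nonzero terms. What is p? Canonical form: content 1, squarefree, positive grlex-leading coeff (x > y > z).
1. There are 2 components. Treating them together as one polynomial.
2. The degree is 2 — two separate bowl-shaped sheets opening away from each other; a quadric.
3. Symmetries: the z ↦ −z reflection is a symmetry, so z appears only in even powers; it's symmetric under x → −x, forcing even powers of x; the y ↦ −y reflection is a symmetry, so y appears only in even powers.
4. Observable constraints: no x-intercept at any integer in the box; among the integer gridlines, it crosses the z-axis at z ∈ {-1, 1}; no y-intercept at any integer in the box.
5. Solving for integer coefficients yields p as stated.

x^2 + 3*y^2 - 3*z^2 + 3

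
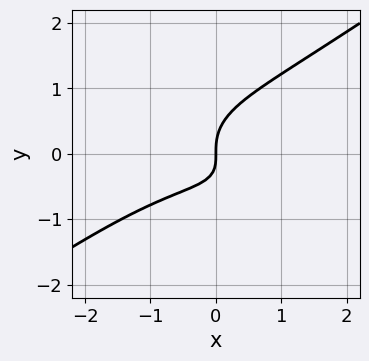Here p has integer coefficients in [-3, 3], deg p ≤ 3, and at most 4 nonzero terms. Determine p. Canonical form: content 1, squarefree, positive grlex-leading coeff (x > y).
First, degree: no degree-2 curve has this shape, so deg p = 3.
Then, from the axis intercepts and sections: it crosses the x-axis at the gridline x = 0; one y-axis crossing is at y = 0.
Finally, fitting integer coefficients to these (and the overall shape) gives p.

x^3 - 3*y^3 + 2*x*y + 2*x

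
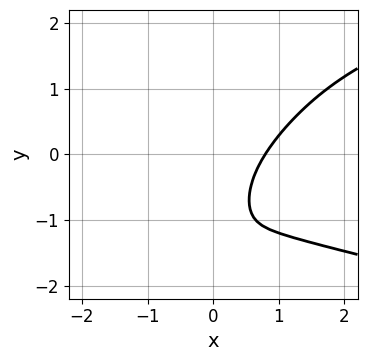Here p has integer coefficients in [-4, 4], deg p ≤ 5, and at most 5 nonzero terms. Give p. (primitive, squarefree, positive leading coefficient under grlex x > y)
2*x^2*y^2 - x*y^3 - 2*x^3 + 3*x*y + 1

First, the degree is 4 — the shape is more complex than any degree-3 curve.
Then, reading off the gridlines: the curve avoids every integer y-axis point in the box.
Finally, matching integer coefficients to the picture gives p.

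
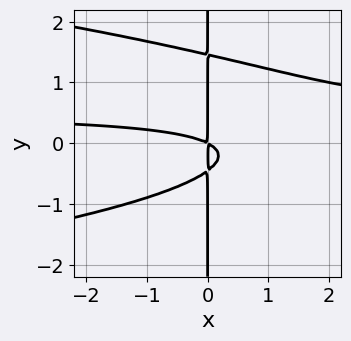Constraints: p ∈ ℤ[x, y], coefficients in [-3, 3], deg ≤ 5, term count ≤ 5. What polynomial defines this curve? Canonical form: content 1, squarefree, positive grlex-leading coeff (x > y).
3*x*y^3 + 2*x^2*y - 3*x*y^2 - x^2 - 2*x*y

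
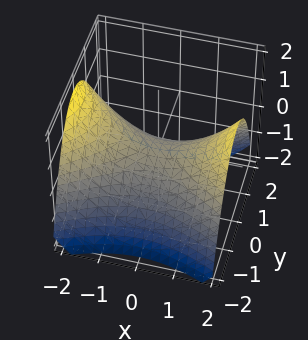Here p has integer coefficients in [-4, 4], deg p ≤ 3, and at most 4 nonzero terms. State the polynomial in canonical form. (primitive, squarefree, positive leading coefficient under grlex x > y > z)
First, the degree is 2 — a saddle surface; a quadric.
Next, symmetries: the y ↦ −y reflection is a symmetry, so y appears only in even powers; it's symmetric under x → −x, forcing even powers of x.
Then, reading off the gridlines: it crosses the y-axis at the gridline y = 0; it meets the z-axis at z = 0 (among the integer gridlines); one x-axis crossing is at x = 0.
Finally, putting this together gives p.

x^2 - 2*y^2 - 3*z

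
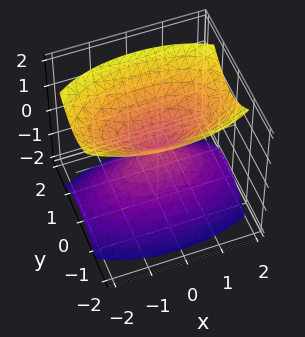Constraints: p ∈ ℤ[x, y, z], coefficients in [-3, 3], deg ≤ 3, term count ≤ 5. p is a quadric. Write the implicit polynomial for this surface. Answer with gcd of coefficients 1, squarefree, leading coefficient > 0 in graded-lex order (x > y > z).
x^2 + 3*y^2 - 2*z^2

First, I count 2 distinct pieces.
Next, degree: two nappes meeting at a single point; a quadric, so deg p = 2.
Next, symmetries: the z ↦ −z reflection is a symmetry, so z appears only in even powers; the y ↦ −y reflection is a symmetry, so y appears only in even powers; the x ↦ −x reflection is a symmetry, so x appears only in even powers.
Then, reading off the gridlines: it meets the x-axis at x = 0 (among the integer gridlines); it meets the y-axis at y = 0 (among the integer gridlines).
Finally, the integer polynomial consistent with all of this is the stated p.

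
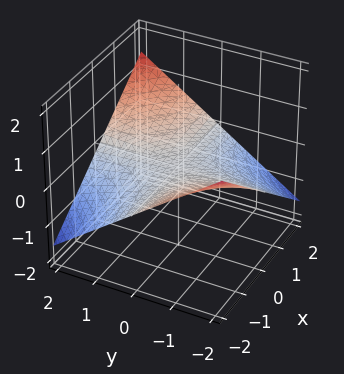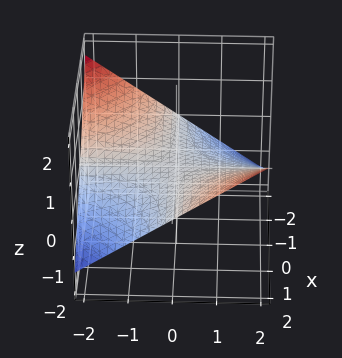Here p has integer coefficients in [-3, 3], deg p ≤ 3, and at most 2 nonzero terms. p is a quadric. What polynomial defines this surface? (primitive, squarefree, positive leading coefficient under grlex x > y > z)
x*y - 3*z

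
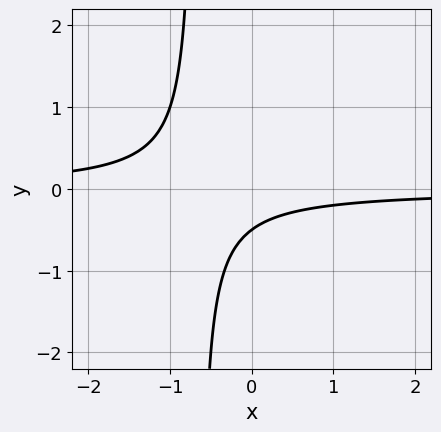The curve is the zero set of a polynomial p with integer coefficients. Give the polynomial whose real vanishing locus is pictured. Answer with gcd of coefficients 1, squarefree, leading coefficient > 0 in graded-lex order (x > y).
3*x*y + 2*y + 1

Degree: no degree-1 curve has this shape, so deg p = 2.
From the visible intercepts: no x-intercept at any integer in the box.
Fitting integer coefficients to these (and the overall shape) gives p.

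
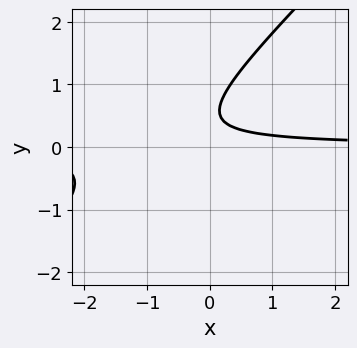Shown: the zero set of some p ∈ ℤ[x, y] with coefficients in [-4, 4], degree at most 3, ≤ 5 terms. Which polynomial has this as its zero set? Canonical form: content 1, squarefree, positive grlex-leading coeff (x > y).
3*x*y - 3*y^2 + 3*y - 1

First, degree: a generic line meets the curve in up to 2 points, so deg p = 2.
Then, reading off the gridlines: it misses every integer gridline on the x-axis; it misses every integer gridline on the y-axis.
Finally, matching integer coefficients to the picture gives p.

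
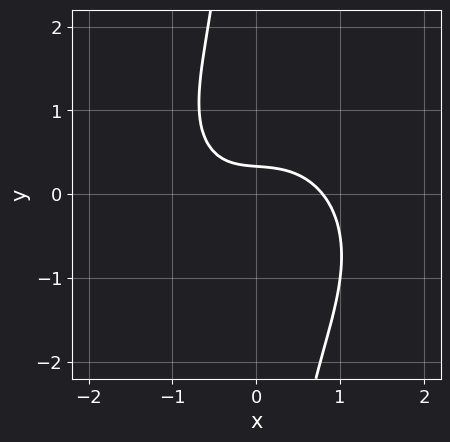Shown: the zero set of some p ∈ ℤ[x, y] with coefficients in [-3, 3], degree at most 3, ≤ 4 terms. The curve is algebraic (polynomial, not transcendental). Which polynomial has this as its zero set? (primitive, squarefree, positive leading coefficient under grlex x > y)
2*x^3 + 2*x*y^2 + 3*y - 1

The degree is 3 — the shape is more complex than any degree-2 curve.
Solving for integer coefficients yields p as stated.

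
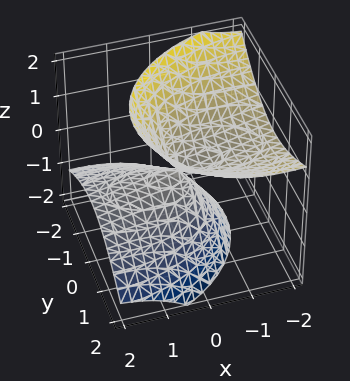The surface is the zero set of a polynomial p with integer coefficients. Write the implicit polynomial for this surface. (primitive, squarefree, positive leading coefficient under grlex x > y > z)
x^2 + 3*x*z + 2*y^2 - y*z - 2*z^2

(a) I count 2 distinct pieces.
(b) The degree is 2 — a generic line meets the surface in up to 2 points.
(c) From the axis intercepts and sections: it meets the z-axis at z = 0 (among the integer gridlines); it crosses the x-axis at the gridline x = 0; one y-axis crossing is at y = 0.
(d) Fitting integer coefficients to these (and the overall shape) gives p.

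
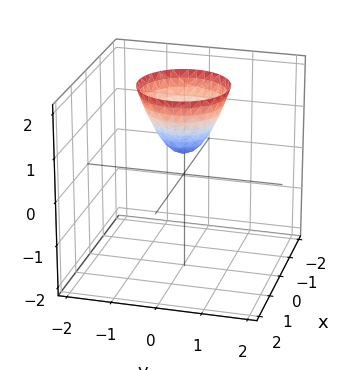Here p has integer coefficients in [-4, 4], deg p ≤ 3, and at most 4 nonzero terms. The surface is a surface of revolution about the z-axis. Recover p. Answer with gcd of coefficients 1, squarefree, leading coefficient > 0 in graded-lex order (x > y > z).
3*x^2 + 3*y^2 - 2*z + 1

First, degree: no degree-1 surface has this shape, so deg p = 2.
Next, symmetry: the surface is invariant under rotation about z: p = q(x² + y², z).
Then, from the visible intercepts: the surface avoids every integer x-axis point in the box; the surface avoids every integer y-axis point in the box; a circular section at z = 1 has radius between 0 and 1.
Finally, matching integer coefficients to the picture gives p.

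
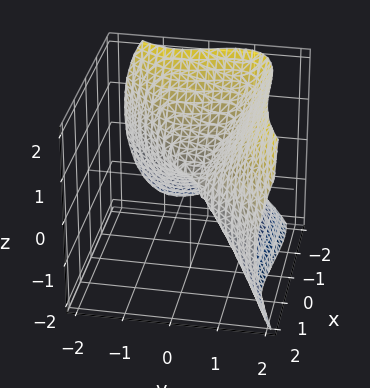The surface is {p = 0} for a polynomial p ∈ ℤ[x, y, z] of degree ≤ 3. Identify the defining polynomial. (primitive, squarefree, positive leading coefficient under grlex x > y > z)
First, degree: no degree-2 surface has this shape, so deg p = 3.
Next, observable constraints: it crosses the x-axis at the gridline x = 0; one z-axis crossing is at z = 0.
Finally, matching integer coefficients to the picture gives p.

x^3 + x^2*y - 3*y^3 + x*z + 3*z^2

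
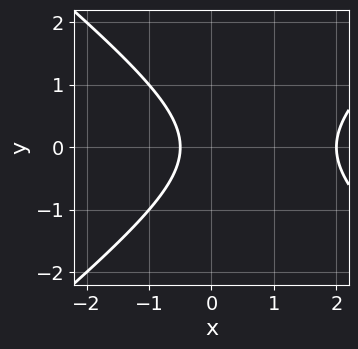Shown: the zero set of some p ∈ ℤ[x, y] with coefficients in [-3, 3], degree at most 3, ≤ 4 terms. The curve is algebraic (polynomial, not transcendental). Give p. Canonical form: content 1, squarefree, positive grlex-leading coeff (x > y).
1. The degree is 2 — the shape is more complex than any degree-1 curve.
2. Symmetries: the y ↦ −y reflection is a symmetry, so y appears only in even powers.
3. Reading off the gridlines: one x-axis crossing is at x = 2; the curve avoids every integer y-axis point in the box.
4. Putting this together gives p.

2*x^2 - 3*y^2 - 3*x - 2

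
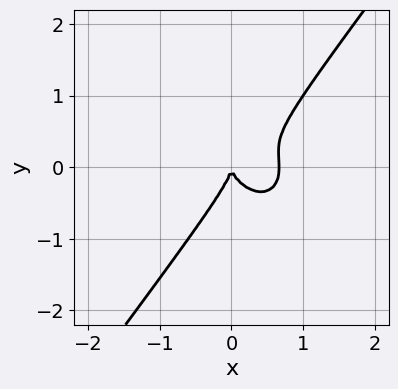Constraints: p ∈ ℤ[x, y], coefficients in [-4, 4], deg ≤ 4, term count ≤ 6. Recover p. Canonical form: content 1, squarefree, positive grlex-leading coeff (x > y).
The degree is 3 — a generic line meets the curve in up to 3 points.
From the axis intercepts and sections: it meets the y-axis at y = 0 (among the integer gridlines); it meets the x-axis at x = 0 (among the integer gridlines).
The integer polynomial consistent with all of this is the stated p.

3*x^3 + x*y^2 - 2*y^3 - 2*x^2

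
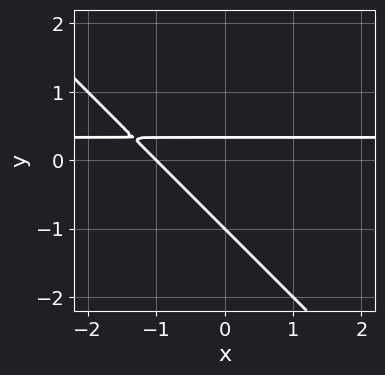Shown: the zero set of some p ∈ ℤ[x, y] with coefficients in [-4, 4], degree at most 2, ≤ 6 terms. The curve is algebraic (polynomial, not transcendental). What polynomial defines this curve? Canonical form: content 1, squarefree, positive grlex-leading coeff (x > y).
3*x*y + 3*y^2 - x + 2*y - 1

1. deg p = 2.
2. From the visible intercepts: it crosses the x-axis at the gridline x = -1; it meets the y-axis at y = -1 (among the integer gridlines).
3. The integer polynomial consistent with all of this is the stated p.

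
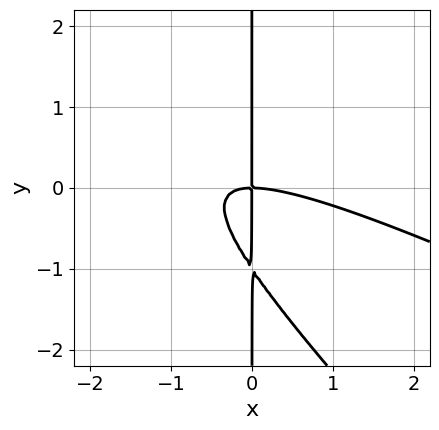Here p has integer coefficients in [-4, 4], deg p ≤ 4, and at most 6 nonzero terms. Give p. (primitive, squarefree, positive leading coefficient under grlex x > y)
1. Degree: a generic line meets the curve in up to 3 points, so deg p = 3.
2. Checking where it meets the axes: every point of the y-axis in the box is on the curve; one x-axis crossing is at x = 0.
3. Matching integer coefficients to the picture gives p.

x^3 + 3*x^2*y + 2*x*y^2 + 2*x*y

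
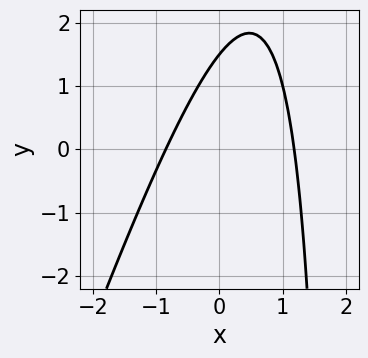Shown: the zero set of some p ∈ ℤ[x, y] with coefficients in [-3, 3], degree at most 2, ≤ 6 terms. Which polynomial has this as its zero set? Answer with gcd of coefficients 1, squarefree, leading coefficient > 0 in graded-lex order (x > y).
First, deg p = 2.
Finally, solving for integer coefficients yields p as stated.

3*x^2 - x*y - x + 2*y - 3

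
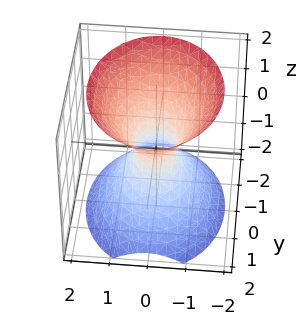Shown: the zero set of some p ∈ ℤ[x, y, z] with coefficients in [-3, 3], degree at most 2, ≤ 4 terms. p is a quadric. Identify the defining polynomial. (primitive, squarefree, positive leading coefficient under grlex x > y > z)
(a) The degree is 2 — an hourglass — one-sheet hyperboloid; a quadric.
(b) Symmetries: mirror symmetry z ↦ −z ⇒ only even powers of z; it's symmetric under x → −x, forcing even powers of x; mirror symmetry y ↦ −y ⇒ only even powers of y.
(c) From the visible intercepts: no z-intercept at any integer in the box.
(d) Putting this together gives p.

3*x^2 + 2*y^2 - 2*z^2 - 1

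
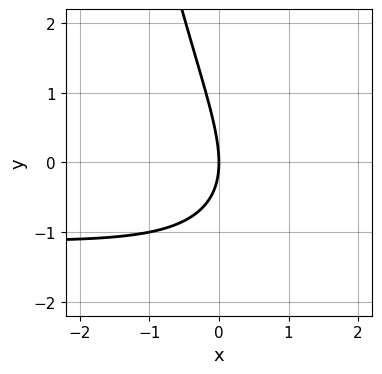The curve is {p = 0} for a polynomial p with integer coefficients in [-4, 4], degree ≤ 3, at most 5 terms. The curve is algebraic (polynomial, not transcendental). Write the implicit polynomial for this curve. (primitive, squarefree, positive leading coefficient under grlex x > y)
1. deg p = 3. A generic line meets the curve in up to 3 points.
2. Observable constraints: one x-axis crossing is at x = 0; it meets the y-axis at y = 0 (among the integer gridlines).
3. Fitting integer coefficients to these (and the overall shape) gives p.

x^2*y + x^2 - 2*x*y - y^2 - 3*x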